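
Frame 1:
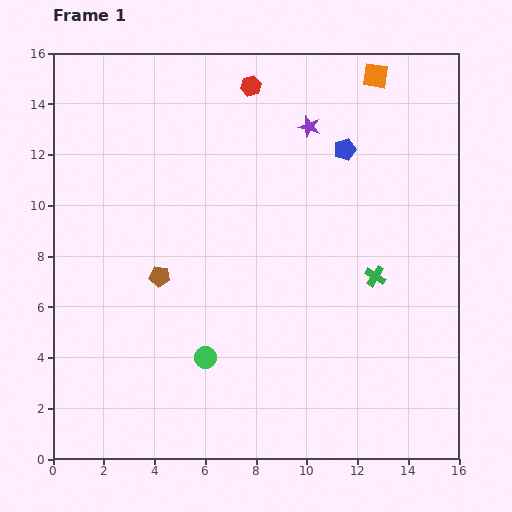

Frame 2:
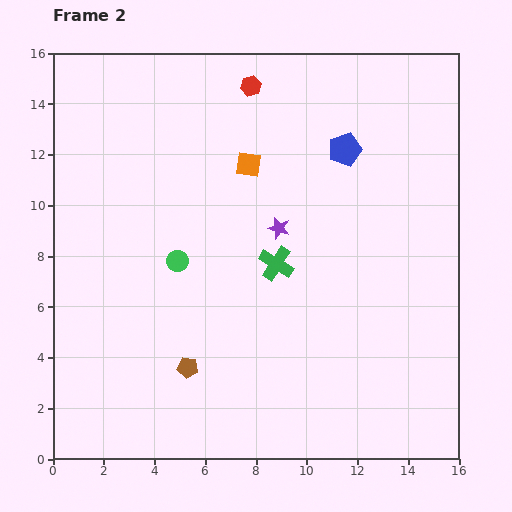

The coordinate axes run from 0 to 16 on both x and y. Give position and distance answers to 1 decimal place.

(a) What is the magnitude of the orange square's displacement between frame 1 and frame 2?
6.1

The orange square moved from (12.7, 15.1) to (7.7, 11.6), a distance of √(5.0² + 3.5²) ≈ 6.1.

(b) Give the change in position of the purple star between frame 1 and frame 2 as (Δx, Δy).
(-1.2, -4.0)

The purple star was at (10.1, 13.1) in frame 1 and (8.9, 9.1) in frame 2.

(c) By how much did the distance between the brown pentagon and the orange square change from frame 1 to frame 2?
-3.2

Distance in frame 1: 11.6. Distance in frame 2: 8.4.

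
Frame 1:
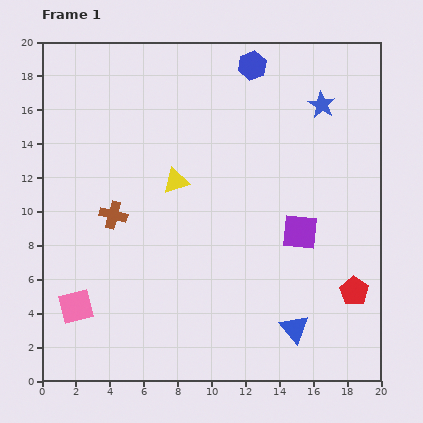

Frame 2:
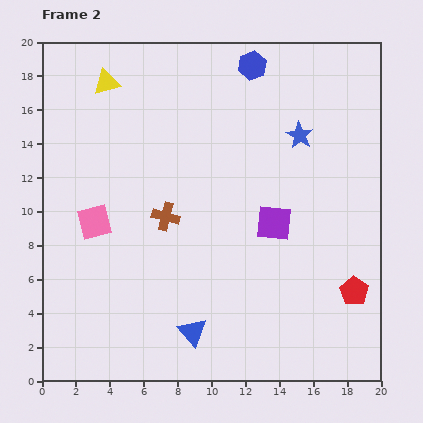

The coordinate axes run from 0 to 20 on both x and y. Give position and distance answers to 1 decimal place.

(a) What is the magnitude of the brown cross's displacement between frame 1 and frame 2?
3.1

The brown cross moved from (4.2, 9.8) to (7.3, 9.7), a distance of √(3.1² + 0.1²) ≈ 3.1.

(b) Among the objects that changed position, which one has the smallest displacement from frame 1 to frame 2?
the purple square

(moved 1.6)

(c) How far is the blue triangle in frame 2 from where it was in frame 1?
6.0

The blue triangle moved from (14.9, 3.1) to (8.9, 2.9), a distance of √(6.0² + 0.2²) ≈ 6.0.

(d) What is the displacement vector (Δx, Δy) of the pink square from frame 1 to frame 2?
(1.1, 5.0)

The pink square was at (2.0, 4.4) in frame 1 and (3.1, 9.4) in frame 2.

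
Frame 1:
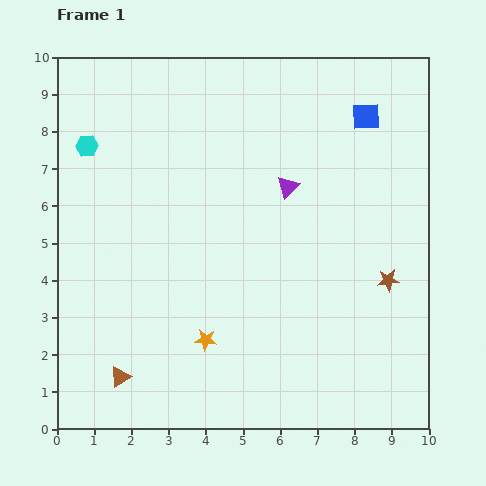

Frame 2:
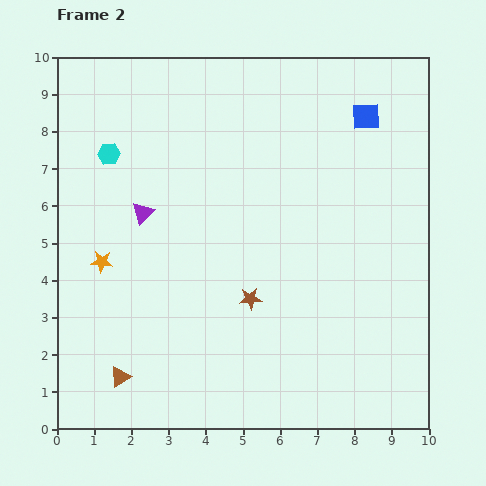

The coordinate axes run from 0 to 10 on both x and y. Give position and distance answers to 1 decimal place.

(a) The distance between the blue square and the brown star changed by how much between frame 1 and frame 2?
+1.4

Distance in frame 1: 4.4. Distance in frame 2: 5.8.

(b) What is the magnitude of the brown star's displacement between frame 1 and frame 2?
3.7

The brown star moved from (8.9, 4.0) to (5.2, 3.5), a distance of √(3.7² + 0.5²) ≈ 3.7.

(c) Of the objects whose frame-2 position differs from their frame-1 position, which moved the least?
the cyan hexagon

(moved 0.6)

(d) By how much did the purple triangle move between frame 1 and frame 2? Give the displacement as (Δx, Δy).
(-3.9, -0.7)

The purple triangle was at (6.2, 6.5) in frame 1 and (2.3, 5.8) in frame 2.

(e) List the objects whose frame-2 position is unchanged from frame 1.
the blue square, the brown triangle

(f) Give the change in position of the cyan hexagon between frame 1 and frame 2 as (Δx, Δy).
(0.6, -0.2)

The cyan hexagon was at (0.8, 7.6) in frame 1 and (1.4, 7.4) in frame 2.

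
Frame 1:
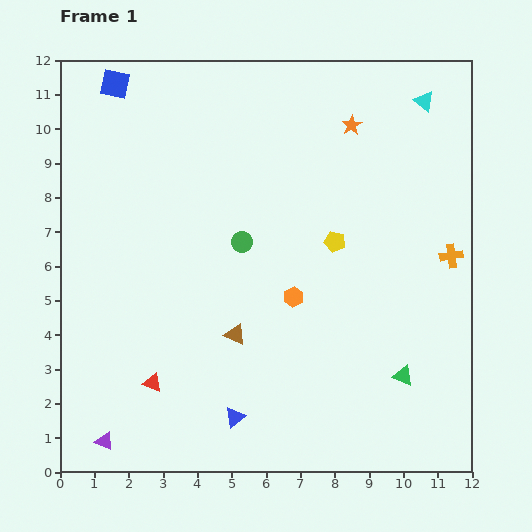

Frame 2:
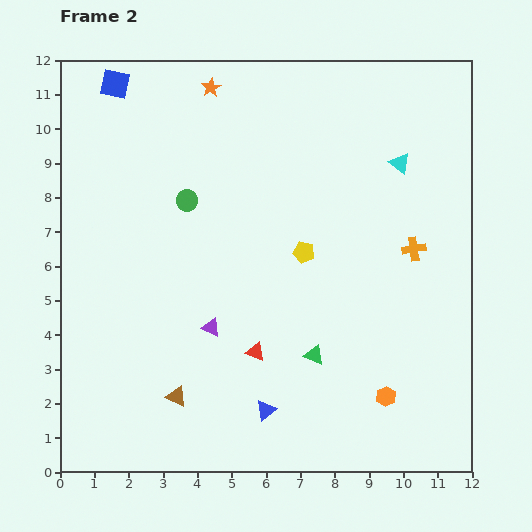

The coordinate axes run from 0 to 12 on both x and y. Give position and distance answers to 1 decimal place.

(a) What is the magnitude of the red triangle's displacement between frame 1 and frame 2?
3.1

The red triangle moved from (2.7, 2.6) to (5.7, 3.5), a distance of √(3.0² + 0.9²) ≈ 3.1.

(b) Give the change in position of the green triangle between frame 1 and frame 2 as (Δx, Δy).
(-2.6, 0.6)

The green triangle was at (10.0, 2.8) in frame 1 and (7.4, 3.4) in frame 2.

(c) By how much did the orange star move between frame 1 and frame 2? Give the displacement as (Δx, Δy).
(-4.1, 1.1)

The orange star was at (8.5, 10.1) in frame 1 and (4.4, 11.2) in frame 2.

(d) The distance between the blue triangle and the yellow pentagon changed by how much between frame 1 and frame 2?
-1.2

Distance in frame 1: 5.9. Distance in frame 2: 4.7.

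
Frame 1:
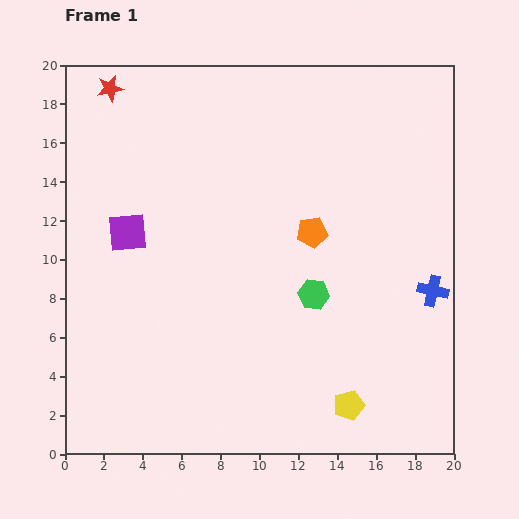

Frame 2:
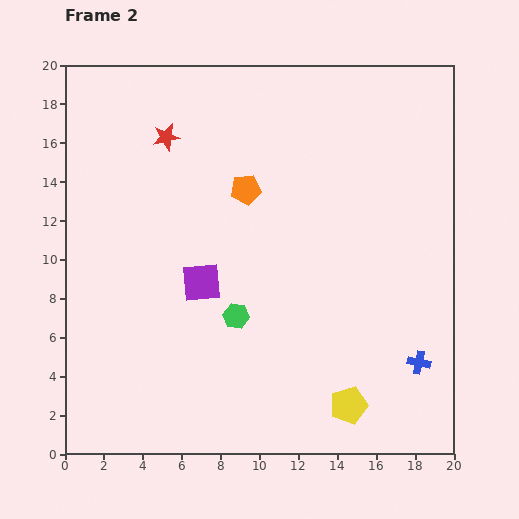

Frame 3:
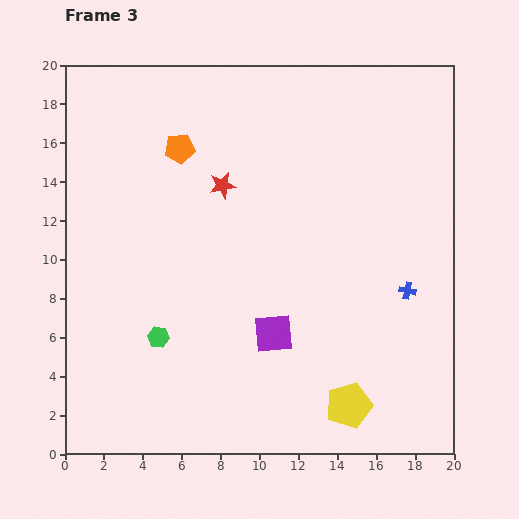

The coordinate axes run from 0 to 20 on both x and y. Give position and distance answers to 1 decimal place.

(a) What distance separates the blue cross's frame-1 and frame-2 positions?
3.8

The blue cross moved from (18.9, 8.4) to (18.2, 4.7), a distance of √(0.7² + 3.7²) ≈ 3.8.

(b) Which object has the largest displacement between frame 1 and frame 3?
the purple square

(moved 9.1; next 8.3)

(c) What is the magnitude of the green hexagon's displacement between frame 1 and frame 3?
8.3

The green hexagon moved from (12.8, 8.2) to (4.8, 6.0), a distance of √(8.0² + 2.2²) ≈ 8.3.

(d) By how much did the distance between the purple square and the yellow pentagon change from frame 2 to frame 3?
-4.5

Distance in frame 2: 9.9. Distance in frame 3: 5.4.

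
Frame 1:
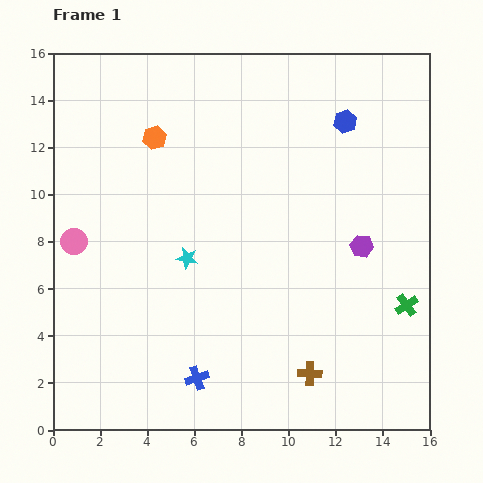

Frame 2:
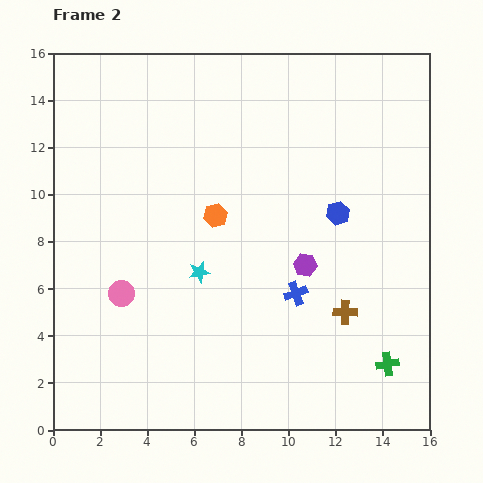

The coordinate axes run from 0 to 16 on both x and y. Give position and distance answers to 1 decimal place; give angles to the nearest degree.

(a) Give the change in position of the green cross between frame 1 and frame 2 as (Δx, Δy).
(-0.8, -2.5)

The green cross was at (15.0, 5.3) in frame 1 and (14.2, 2.8) in frame 2.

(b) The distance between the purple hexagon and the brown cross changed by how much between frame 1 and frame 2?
-3.2

Distance in frame 1: 5.8. Distance in frame 2: 2.6.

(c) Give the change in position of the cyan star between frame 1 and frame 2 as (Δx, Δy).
(0.5, -0.6)

The cyan star was at (5.7, 7.3) in frame 1 and (6.2, 6.7) in frame 2.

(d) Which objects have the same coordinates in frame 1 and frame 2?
none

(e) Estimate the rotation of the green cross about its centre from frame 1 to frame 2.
25° clockwise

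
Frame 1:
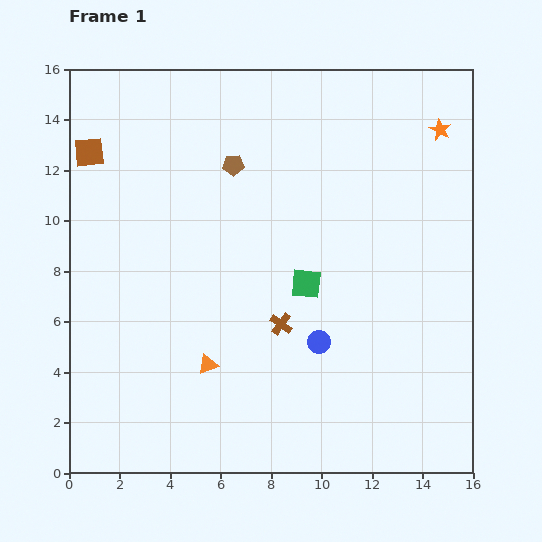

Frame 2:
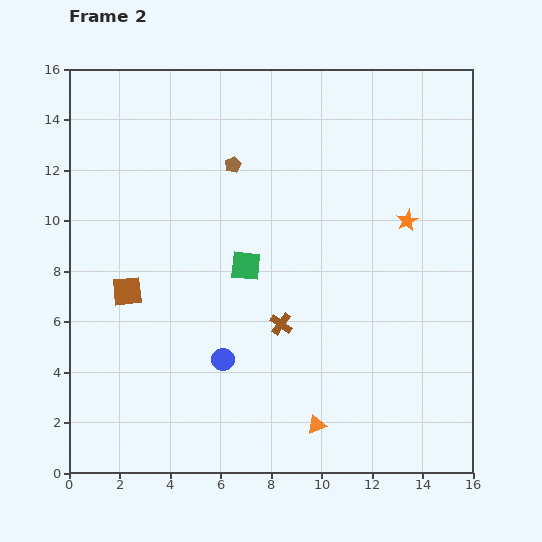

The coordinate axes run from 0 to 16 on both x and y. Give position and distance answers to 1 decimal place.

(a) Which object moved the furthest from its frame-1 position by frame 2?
the brown square

(moved 5.7; next 4.9)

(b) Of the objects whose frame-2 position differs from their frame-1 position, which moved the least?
the green square

(moved 2.5)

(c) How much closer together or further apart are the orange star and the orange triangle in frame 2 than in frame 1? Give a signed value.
-4.2

Distance in frame 1: 13.1. Distance in frame 2: 8.9.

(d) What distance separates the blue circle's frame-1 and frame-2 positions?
3.9

The blue circle moved from (9.9, 5.2) to (6.1, 4.5), a distance of √(3.8² + 0.7²) ≈ 3.9.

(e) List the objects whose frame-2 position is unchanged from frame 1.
the brown pentagon, the brown cross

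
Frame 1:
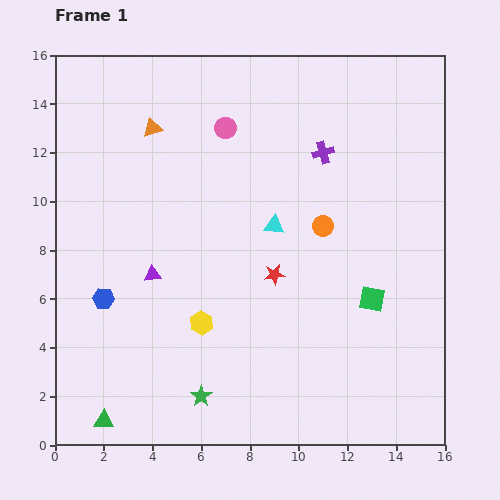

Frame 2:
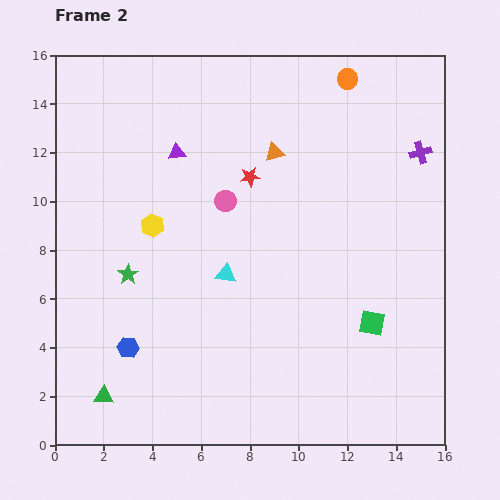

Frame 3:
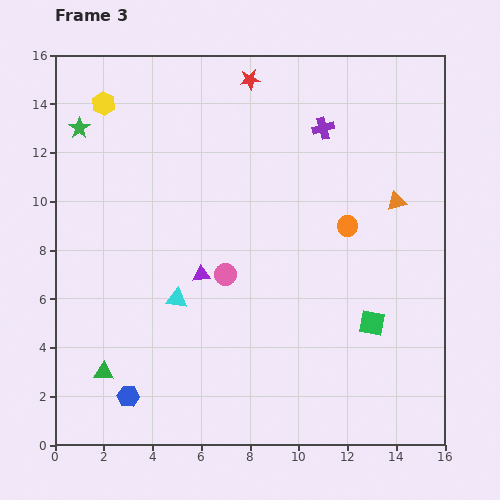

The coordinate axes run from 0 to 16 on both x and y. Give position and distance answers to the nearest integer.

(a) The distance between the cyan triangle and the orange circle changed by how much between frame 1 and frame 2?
+7

Distance in frame 1: 2. Distance in frame 2: 9.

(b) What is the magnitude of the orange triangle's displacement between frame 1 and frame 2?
5

The orange triangle moved from (4, 13) to (9, 12), a distance of √(5² + 1²) ≈ 5.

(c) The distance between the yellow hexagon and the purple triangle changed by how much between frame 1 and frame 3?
+5

Distance in frame 1: 3. Distance in frame 3: 8.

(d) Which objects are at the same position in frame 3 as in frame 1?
none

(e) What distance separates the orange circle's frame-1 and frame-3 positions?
1

The orange circle moved from (11, 9) to (12, 9), a distance of √(1² + 0²) ≈ 1.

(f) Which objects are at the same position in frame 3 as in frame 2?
the green square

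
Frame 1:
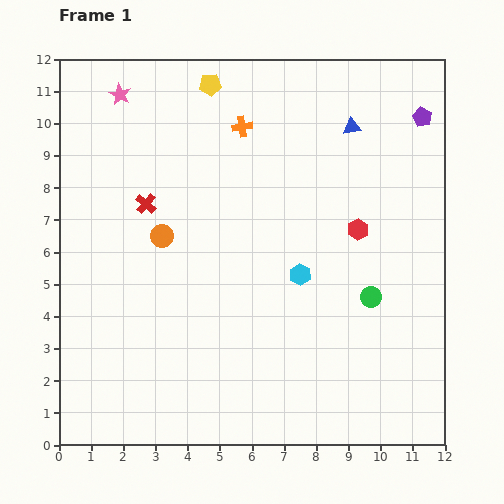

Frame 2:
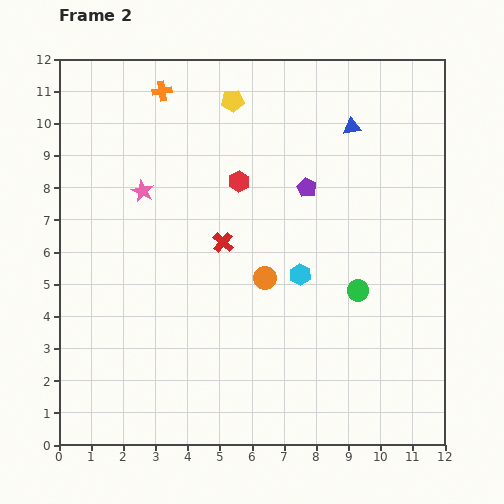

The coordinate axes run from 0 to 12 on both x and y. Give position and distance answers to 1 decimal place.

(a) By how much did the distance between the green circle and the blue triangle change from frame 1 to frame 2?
-0.2

Distance in frame 1: 5.3. Distance in frame 2: 5.1.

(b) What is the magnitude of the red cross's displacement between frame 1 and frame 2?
2.7

The red cross moved from (2.7, 7.5) to (5.1, 6.3), a distance of √(2.4² + 1.2²) ≈ 2.7.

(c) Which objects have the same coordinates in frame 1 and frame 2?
the cyan hexagon, the blue triangle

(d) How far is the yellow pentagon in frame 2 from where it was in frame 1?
0.9

The yellow pentagon moved from (4.7, 11.2) to (5.4, 10.7), a distance of √(0.7² + 0.5²) ≈ 0.9.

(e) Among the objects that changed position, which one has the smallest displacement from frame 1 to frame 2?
the green circle

(moved 0.4)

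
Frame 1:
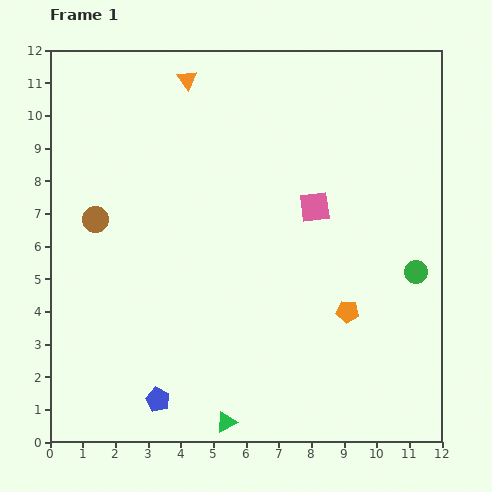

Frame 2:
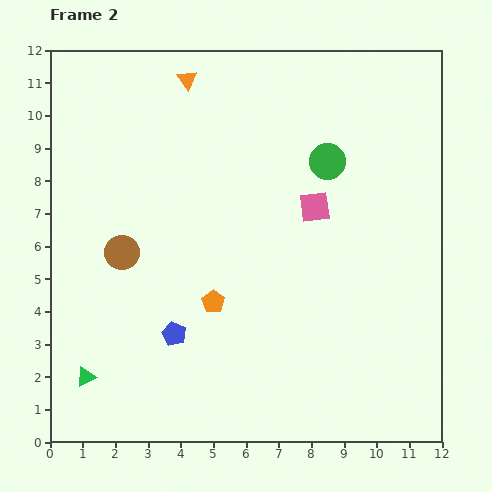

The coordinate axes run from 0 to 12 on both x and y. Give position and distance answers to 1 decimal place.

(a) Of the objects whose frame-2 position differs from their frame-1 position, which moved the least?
the brown circle

(moved 1.3)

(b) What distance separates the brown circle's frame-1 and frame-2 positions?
1.3

The brown circle moved from (1.4, 6.8) to (2.2, 5.8), a distance of √(0.8² + 1.0²) ≈ 1.3.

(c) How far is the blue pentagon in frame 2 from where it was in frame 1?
2.1

The blue pentagon moved from (3.3, 1.3) to (3.8, 3.3), a distance of √(0.5² + 2.0²) ≈ 2.1.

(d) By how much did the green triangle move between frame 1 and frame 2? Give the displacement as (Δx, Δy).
(-4.3, 1.4)

The green triangle was at (5.4, 0.6) in frame 1 and (1.1, 2.0) in frame 2.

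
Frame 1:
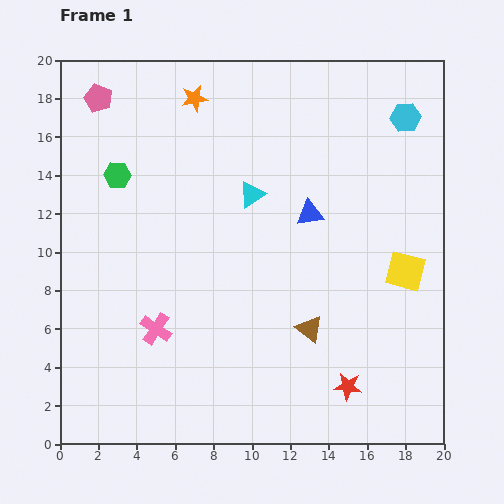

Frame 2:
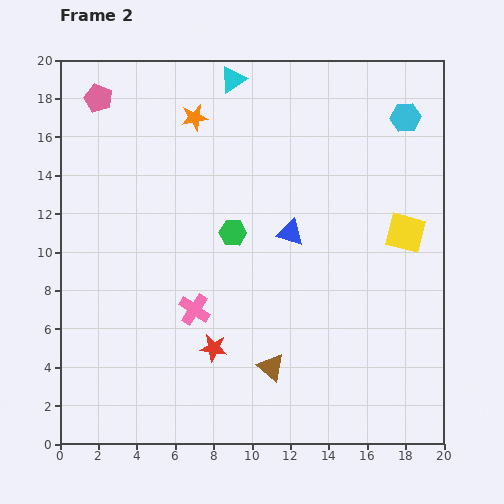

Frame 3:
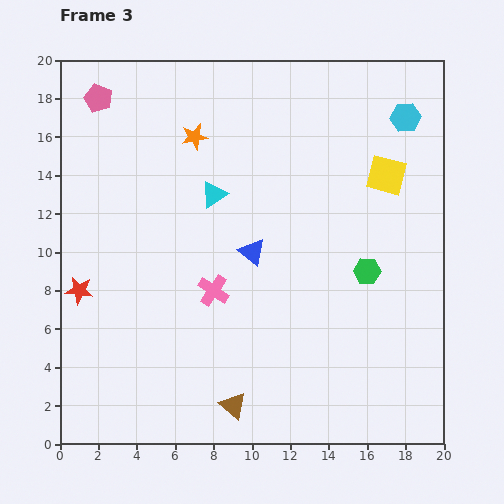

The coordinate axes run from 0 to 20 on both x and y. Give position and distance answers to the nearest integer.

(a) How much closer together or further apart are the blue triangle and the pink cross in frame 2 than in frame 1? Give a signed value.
-4

Distance in frame 1: 10. Distance in frame 2: 6.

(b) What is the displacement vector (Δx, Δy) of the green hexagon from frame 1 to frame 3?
(13, -5)

The green hexagon was at (3, 14) in frame 1 and (16, 9) in frame 3.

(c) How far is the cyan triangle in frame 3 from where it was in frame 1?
2

The cyan triangle moved from (10, 13) to (8, 13), a distance of √(2² + 0²) ≈ 2.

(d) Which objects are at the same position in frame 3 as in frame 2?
the pink pentagon, the cyan hexagon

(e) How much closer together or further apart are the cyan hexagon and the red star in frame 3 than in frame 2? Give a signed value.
+3

Distance in frame 2: 16. Distance in frame 3: 19.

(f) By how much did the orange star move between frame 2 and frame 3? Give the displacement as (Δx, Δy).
(0, -1)

The orange star was at (7, 17) in frame 2 and (7, 16) in frame 3.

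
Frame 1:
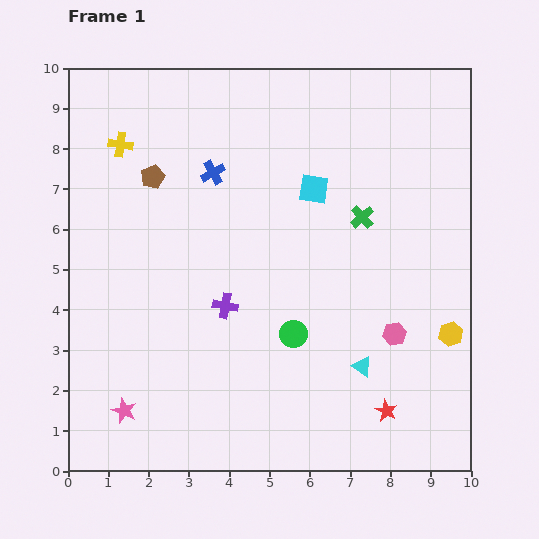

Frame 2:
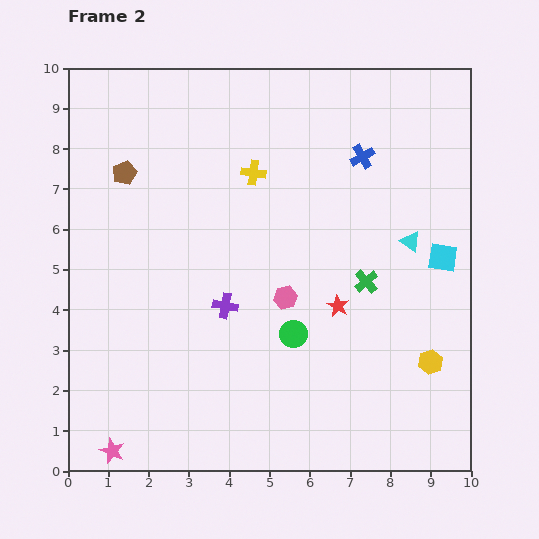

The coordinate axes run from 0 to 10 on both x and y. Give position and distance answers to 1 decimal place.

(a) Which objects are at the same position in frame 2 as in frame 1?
the green circle, the purple cross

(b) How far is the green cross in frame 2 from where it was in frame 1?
1.6

The green cross moved from (7.3, 6.3) to (7.4, 4.7), a distance of √(0.1² + 1.6²) ≈ 1.6.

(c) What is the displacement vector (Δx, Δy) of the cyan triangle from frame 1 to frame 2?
(1.2, 3.1)

The cyan triangle was at (7.3, 2.6) in frame 1 and (8.5, 5.7) in frame 2.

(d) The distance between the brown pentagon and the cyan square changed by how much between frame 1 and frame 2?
+4.2

Distance in frame 1: 4.0. Distance in frame 2: 8.2.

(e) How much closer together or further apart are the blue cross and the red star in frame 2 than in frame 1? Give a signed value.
-3.6

Distance in frame 1: 7.3. Distance in frame 2: 3.7.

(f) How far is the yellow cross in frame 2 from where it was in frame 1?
3.4

The yellow cross moved from (1.3, 8.1) to (4.6, 7.4), a distance of √(3.3² + 0.7²) ≈ 3.4.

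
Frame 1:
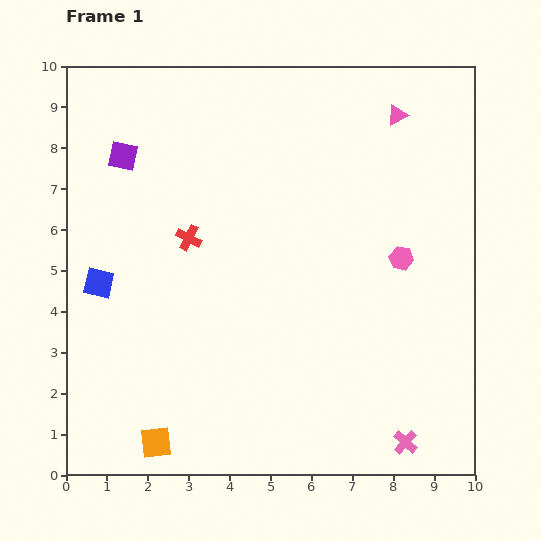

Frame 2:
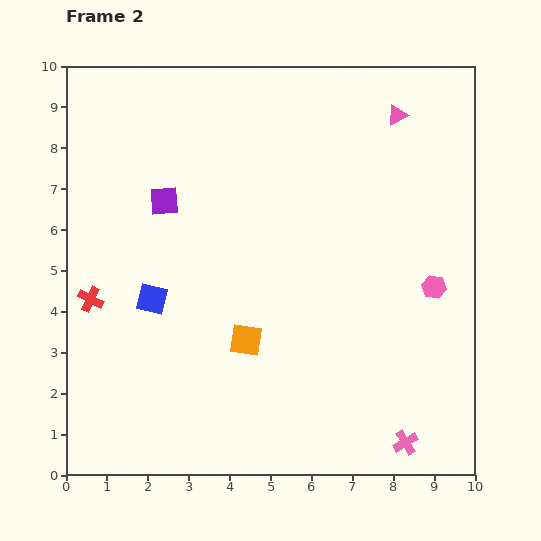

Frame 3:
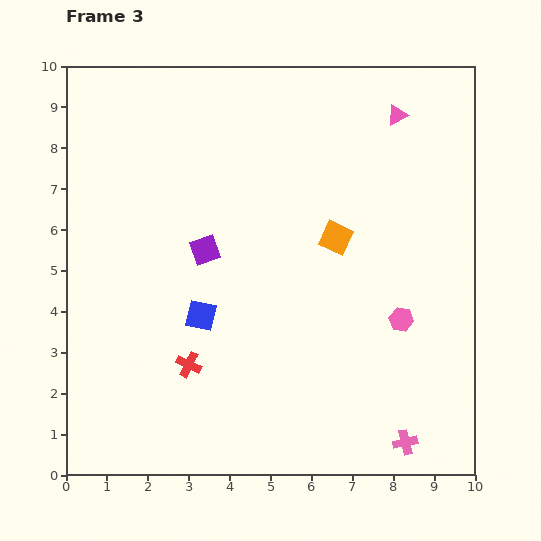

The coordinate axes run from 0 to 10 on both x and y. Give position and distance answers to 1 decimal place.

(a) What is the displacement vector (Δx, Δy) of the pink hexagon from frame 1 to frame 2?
(0.8, -0.7)

The pink hexagon was at (8.2, 5.3) in frame 1 and (9.0, 4.6) in frame 2.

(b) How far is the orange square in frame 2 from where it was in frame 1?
3.3

The orange square moved from (2.2, 0.8) to (4.4, 3.3), a distance of √(2.2² + 2.5²) ≈ 3.3.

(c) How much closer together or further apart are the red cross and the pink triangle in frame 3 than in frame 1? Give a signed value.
+2.1

Distance in frame 1: 5.9. Distance in frame 3: 8.0.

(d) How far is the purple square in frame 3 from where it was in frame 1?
3.0

The purple square moved from (1.4, 7.8) to (3.4, 5.5), a distance of √(2.0² + 2.3²) ≈ 3.0.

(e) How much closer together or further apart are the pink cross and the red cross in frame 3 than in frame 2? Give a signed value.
-2.9

Distance in frame 2: 8.5. Distance in frame 3: 5.6.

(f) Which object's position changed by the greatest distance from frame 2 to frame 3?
the orange square

(moved 3.3; next 2.9)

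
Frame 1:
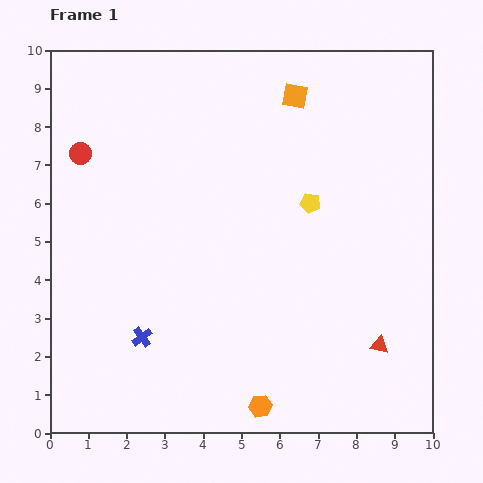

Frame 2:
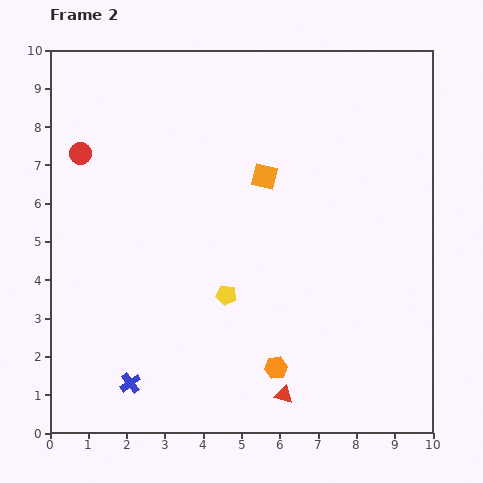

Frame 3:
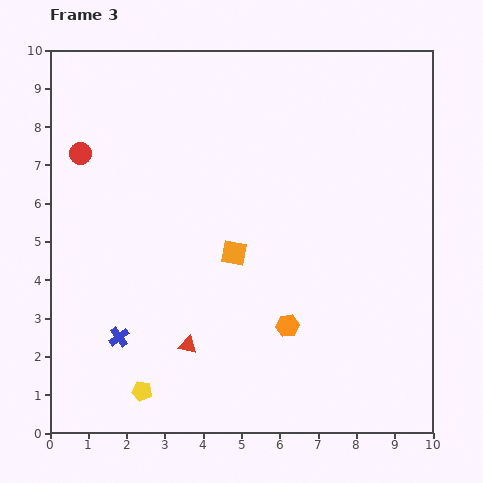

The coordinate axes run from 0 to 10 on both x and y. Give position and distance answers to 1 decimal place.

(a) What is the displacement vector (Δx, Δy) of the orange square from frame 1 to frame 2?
(-0.8, -2.1)

The orange square was at (6.4, 8.8) in frame 1 and (5.6, 6.7) in frame 2.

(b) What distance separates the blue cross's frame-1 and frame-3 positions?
0.6

The blue cross moved from (2.4, 2.5) to (1.8, 2.5), a distance of √(0.6² + 0.0²) ≈ 0.6.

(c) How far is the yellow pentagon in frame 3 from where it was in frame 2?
3.3

The yellow pentagon moved from (4.6, 3.6) to (2.4, 1.1), a distance of √(2.2² + 2.5²) ≈ 3.3.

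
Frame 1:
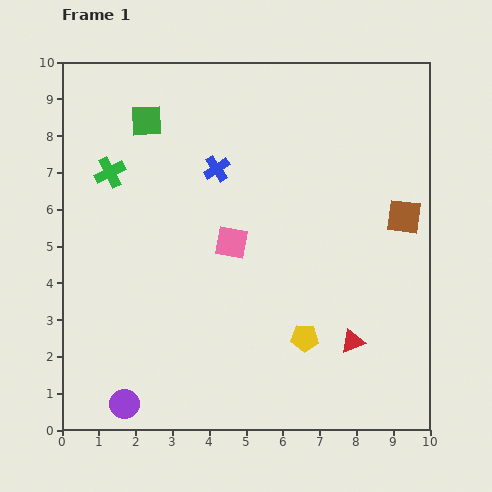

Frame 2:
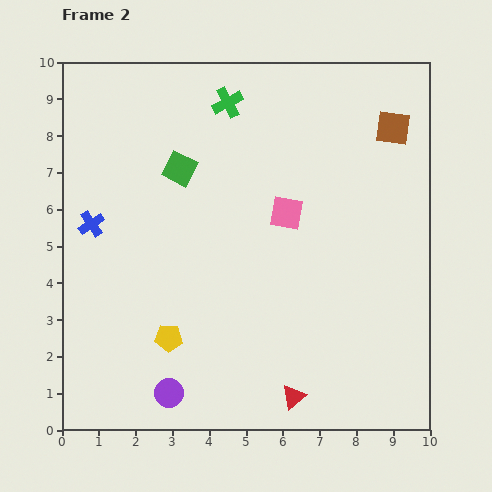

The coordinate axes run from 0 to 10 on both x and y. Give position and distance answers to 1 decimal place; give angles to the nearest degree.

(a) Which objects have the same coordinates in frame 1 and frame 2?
none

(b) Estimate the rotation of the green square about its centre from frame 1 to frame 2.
29° clockwise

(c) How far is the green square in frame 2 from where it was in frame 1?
1.6

The green square moved from (2.3, 8.4) to (3.2, 7.1), a distance of √(0.9² + 1.3²) ≈ 1.6.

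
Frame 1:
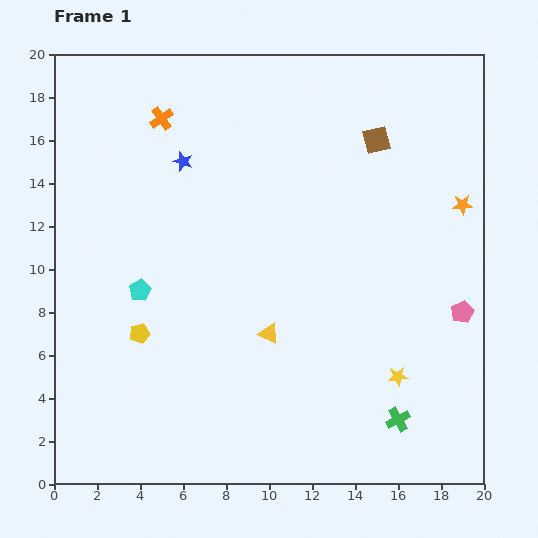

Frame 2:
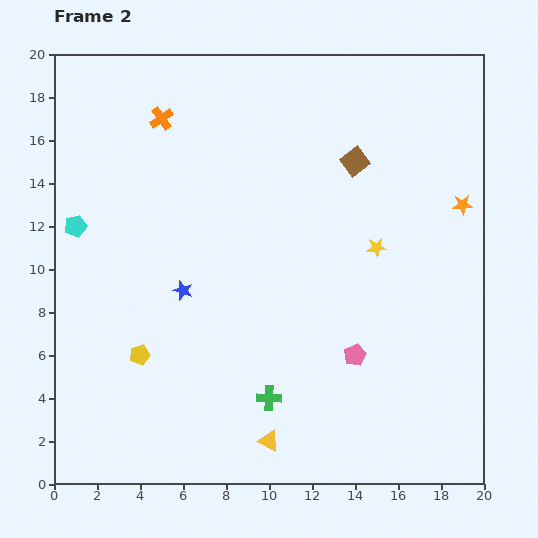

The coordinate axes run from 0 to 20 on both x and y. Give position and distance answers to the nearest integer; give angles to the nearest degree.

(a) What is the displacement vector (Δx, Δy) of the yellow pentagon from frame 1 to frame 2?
(0, -1)

The yellow pentagon was at (4, 7) in frame 1 and (4, 6) in frame 2.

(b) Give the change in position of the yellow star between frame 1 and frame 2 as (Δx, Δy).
(-1, 6)

The yellow star was at (16, 5) in frame 1 and (15, 11) in frame 2.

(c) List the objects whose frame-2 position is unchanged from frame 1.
the orange star, the orange cross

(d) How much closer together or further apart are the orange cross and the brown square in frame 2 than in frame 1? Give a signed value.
-1

Distance in frame 1: 10. Distance in frame 2: 9.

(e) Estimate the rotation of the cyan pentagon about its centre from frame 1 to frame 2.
17° clockwise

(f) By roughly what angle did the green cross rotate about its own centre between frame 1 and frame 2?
31° clockwise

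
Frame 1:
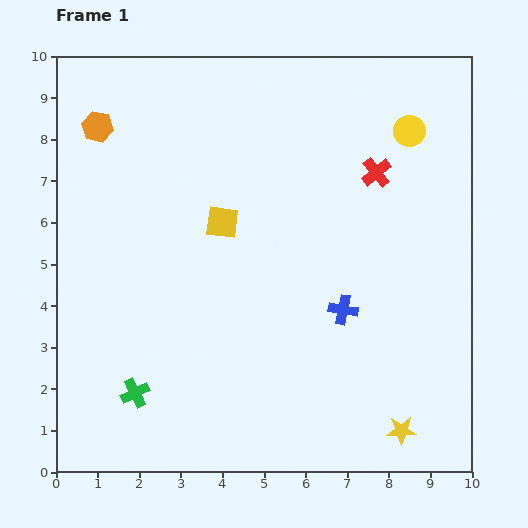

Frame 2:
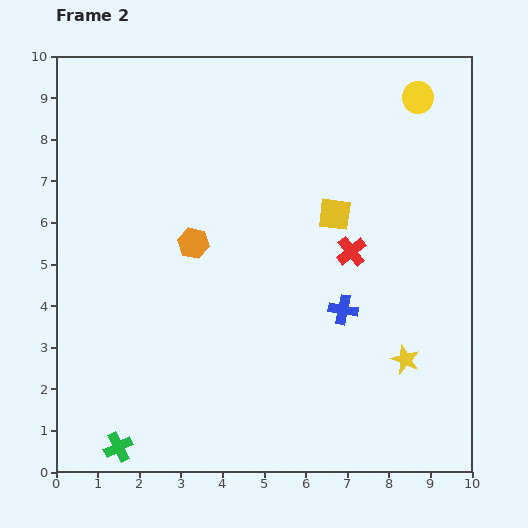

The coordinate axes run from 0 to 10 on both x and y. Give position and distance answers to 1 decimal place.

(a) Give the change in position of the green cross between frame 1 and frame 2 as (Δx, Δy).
(-0.4, -1.3)

The green cross was at (1.9, 1.9) in frame 1 and (1.5, 0.6) in frame 2.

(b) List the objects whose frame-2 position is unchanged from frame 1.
the blue cross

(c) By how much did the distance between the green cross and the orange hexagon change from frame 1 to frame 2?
-1.3

Distance in frame 1: 6.5. Distance in frame 2: 5.2.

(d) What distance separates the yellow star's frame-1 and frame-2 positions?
1.7

The yellow star moved from (8.3, 1.0) to (8.4, 2.7), a distance of √(0.1² + 1.7²) ≈ 1.7.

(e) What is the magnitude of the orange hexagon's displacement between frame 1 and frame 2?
3.6

The orange hexagon moved from (1.0, 8.3) to (3.3, 5.5), a distance of √(2.3² + 2.8²) ≈ 3.6.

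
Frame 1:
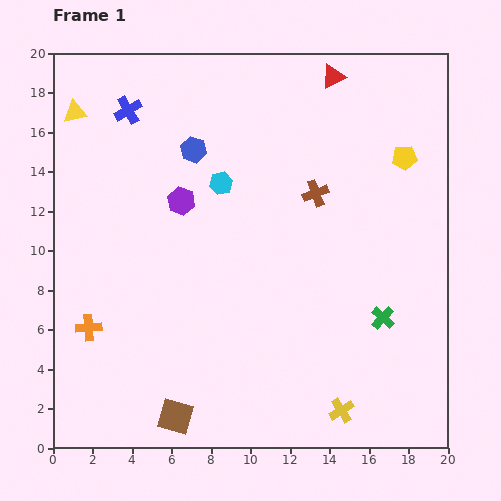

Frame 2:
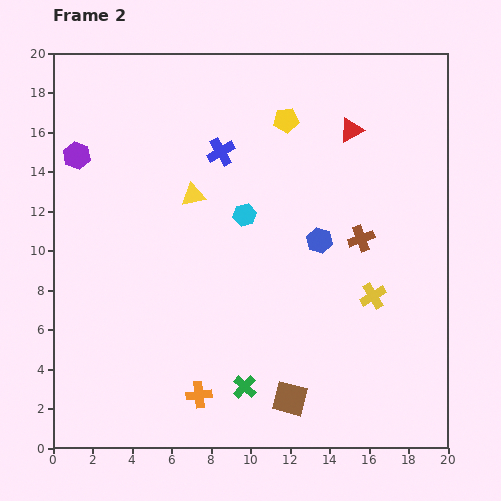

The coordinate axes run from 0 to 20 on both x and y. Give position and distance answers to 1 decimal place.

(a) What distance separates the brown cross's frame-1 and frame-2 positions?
3.3

The brown cross moved from (13.3, 12.9) to (15.6, 10.6), a distance of √(2.3² + 2.3²) ≈ 3.3.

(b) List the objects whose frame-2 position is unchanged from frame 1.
none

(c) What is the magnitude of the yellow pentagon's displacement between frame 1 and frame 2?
6.3

The yellow pentagon moved from (17.8, 14.7) to (11.8, 16.6), a distance of √(6.0² + 1.9²) ≈ 6.3.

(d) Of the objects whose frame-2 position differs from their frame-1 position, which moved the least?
the cyan hexagon

(moved 2.0)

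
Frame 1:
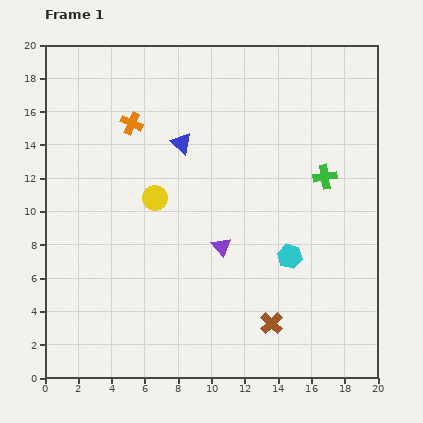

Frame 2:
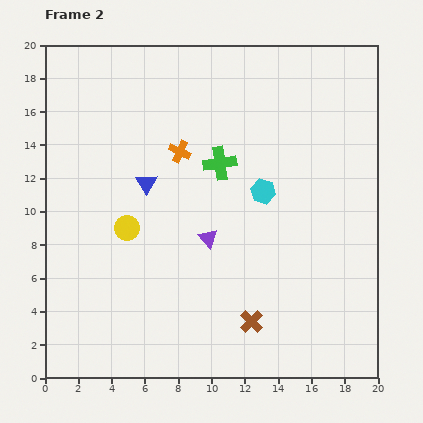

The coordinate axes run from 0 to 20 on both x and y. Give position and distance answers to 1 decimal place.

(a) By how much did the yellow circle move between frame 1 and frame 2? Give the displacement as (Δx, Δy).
(-1.7, -1.8)

The yellow circle was at (6.6, 10.8) in frame 1 and (4.9, 9.0) in frame 2.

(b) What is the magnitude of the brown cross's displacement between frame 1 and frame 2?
1.2

The brown cross moved from (13.6, 3.3) to (12.4, 3.4), a distance of √(1.2² + 0.1²) ≈ 1.2.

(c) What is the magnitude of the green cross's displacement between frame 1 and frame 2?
6.4

The green cross moved from (16.8, 12.1) to (10.5, 12.9), a distance of √(6.3² + 0.8²) ≈ 6.4.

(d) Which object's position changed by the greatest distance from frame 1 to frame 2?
the green cross

(moved 6.4; next 4.2)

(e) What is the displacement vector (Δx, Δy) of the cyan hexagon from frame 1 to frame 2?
(-1.6, 3.9)

The cyan hexagon was at (14.7, 7.3) in frame 1 and (13.1, 11.2) in frame 2.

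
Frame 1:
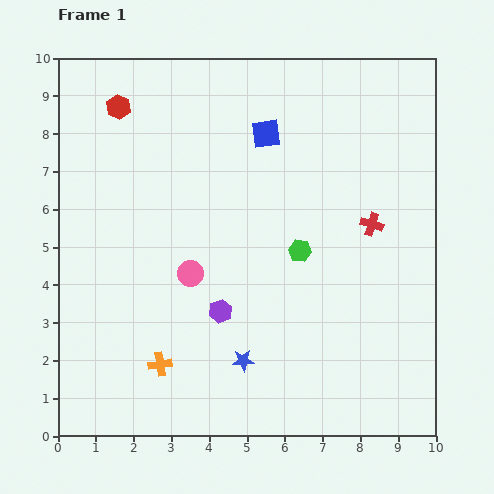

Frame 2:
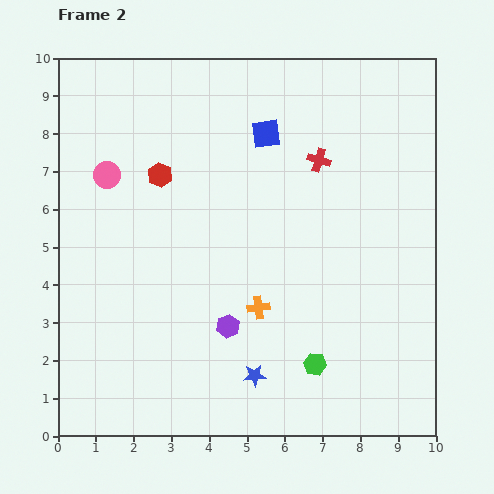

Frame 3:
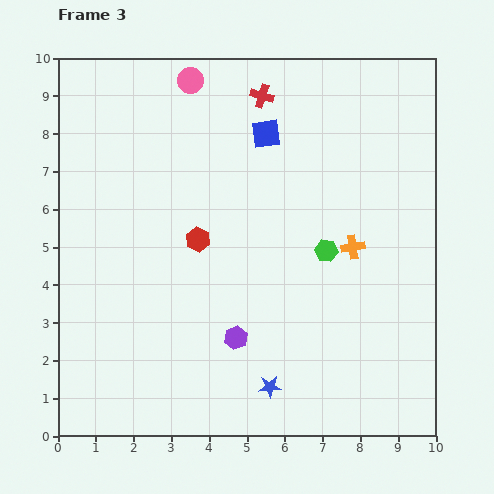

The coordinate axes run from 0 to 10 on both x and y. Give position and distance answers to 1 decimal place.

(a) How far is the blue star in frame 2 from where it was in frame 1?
0.5

The blue star moved from (4.9, 2.0) to (5.2, 1.6), a distance of √(0.3² + 0.4²) ≈ 0.5.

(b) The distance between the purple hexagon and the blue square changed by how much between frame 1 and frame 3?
+0.6

Distance in frame 1: 4.9. Distance in frame 3: 5.5.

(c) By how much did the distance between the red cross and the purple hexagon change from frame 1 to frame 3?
+1.8

Distance in frame 1: 4.6. Distance in frame 3: 6.4.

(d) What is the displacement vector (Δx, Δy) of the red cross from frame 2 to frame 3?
(-1.5, 1.7)

The red cross was at (6.9, 7.3) in frame 2 and (5.4, 9.0) in frame 3.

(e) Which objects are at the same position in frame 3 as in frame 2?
the blue square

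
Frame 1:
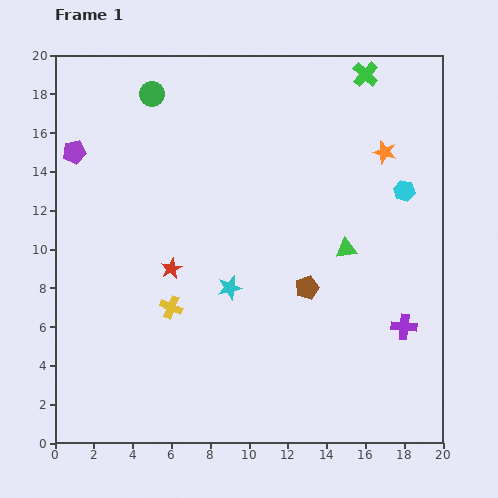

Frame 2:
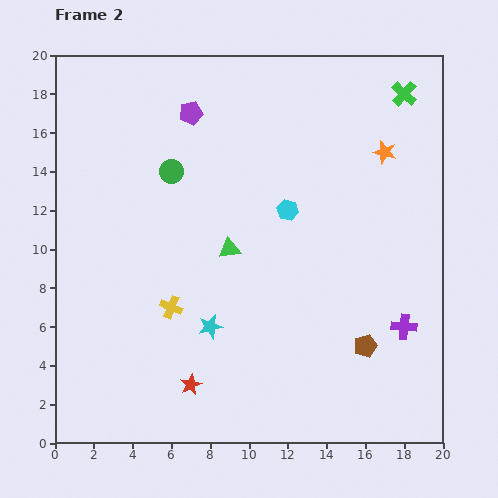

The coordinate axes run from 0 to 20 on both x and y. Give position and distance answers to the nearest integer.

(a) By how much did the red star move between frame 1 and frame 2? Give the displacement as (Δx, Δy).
(1, -6)

The red star was at (6, 9) in frame 1 and (7, 3) in frame 2.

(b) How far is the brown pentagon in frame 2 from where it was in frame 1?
4

The brown pentagon moved from (13, 8) to (16, 5), a distance of √(3² + 3²) ≈ 4.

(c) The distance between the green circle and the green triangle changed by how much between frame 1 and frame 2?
-8

Distance in frame 1: 13. Distance in frame 2: 5.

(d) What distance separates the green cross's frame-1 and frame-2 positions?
2

The green cross moved from (16, 19) to (18, 18), a distance of √(2² + 1²) ≈ 2.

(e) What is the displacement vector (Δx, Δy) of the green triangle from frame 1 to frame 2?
(-6, 0)

The green triangle was at (15, 10) in frame 1 and (9, 10) in frame 2.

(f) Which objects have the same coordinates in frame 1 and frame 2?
the yellow cross, the orange star, the purple cross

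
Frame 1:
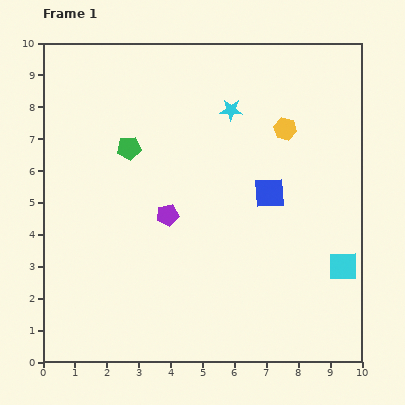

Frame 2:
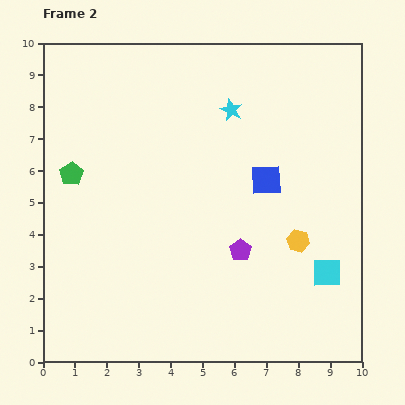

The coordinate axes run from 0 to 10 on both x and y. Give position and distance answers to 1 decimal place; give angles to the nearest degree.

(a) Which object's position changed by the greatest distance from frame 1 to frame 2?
the yellow hexagon

(moved 3.5; next 2.5)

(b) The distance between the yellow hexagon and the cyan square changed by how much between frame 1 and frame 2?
-3.4

Distance in frame 1: 4.7. Distance in frame 2: 1.3.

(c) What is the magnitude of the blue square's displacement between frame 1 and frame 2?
0.4

The blue square moved from (7.1, 5.3) to (7.0, 5.7), a distance of √(0.1² + 0.4²) ≈ 0.4.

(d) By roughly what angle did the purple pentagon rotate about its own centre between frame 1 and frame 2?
25° counter-clockwise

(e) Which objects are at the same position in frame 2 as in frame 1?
the cyan star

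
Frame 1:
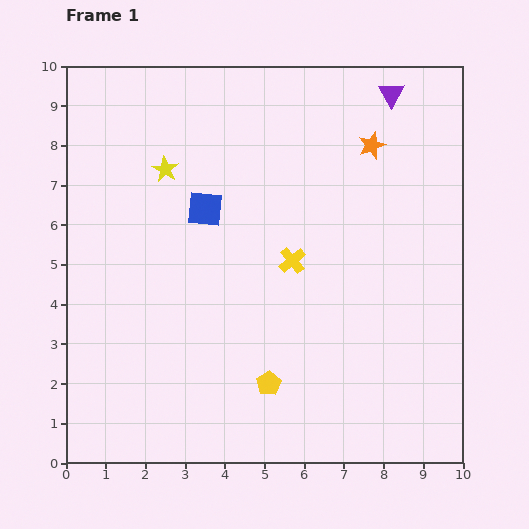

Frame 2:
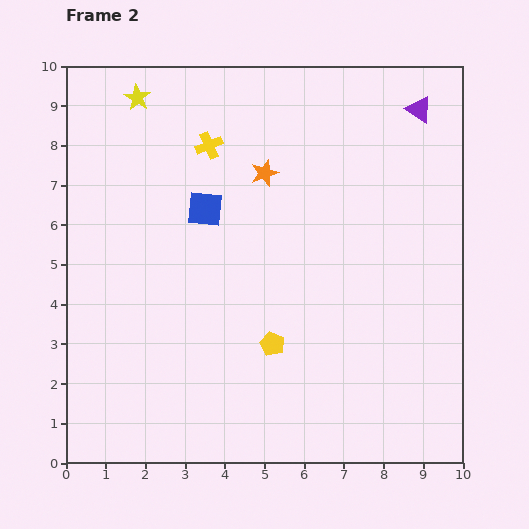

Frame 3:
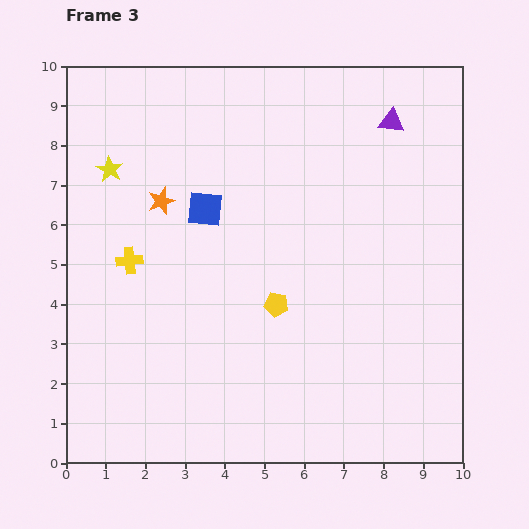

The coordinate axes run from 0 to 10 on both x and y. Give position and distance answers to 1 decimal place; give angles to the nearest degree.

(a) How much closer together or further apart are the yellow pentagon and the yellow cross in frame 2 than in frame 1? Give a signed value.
+2.0

Distance in frame 1: 3.2. Distance in frame 2: 5.2.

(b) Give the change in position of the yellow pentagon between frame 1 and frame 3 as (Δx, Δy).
(0.2, 2.0)

The yellow pentagon was at (5.1, 2.0) in frame 1 and (5.3, 4.0) in frame 3.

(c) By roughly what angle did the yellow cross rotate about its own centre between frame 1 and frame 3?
34° clockwise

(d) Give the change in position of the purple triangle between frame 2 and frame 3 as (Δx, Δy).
(-0.7, -0.3)

The purple triangle was at (8.9, 8.9) in frame 2 and (8.2, 8.6) in frame 3.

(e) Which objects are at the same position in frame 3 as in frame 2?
the blue square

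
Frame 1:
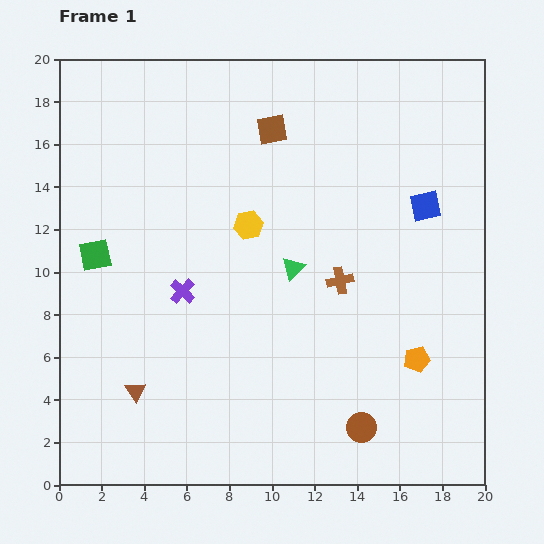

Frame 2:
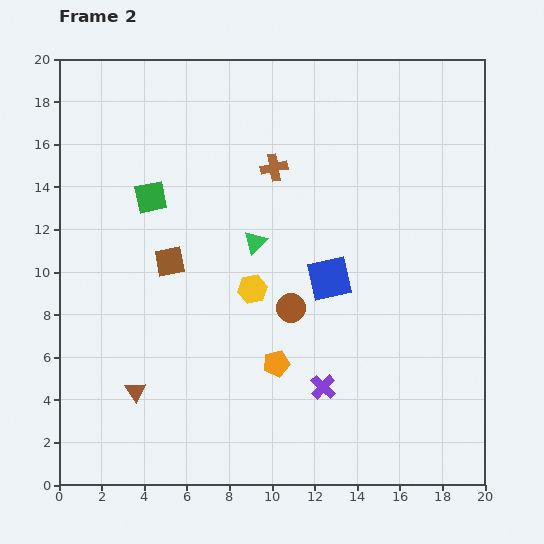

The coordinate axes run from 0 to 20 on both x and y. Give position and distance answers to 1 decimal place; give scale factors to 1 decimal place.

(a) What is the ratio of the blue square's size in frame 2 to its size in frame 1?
1.5×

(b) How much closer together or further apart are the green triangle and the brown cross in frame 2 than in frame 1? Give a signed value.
+1.3

Distance in frame 1: 2.3. Distance in frame 2: 3.6.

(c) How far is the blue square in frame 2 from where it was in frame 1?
5.6

The blue square moved from (17.2, 13.1) to (12.7, 9.7), a distance of √(4.5² + 3.4²) ≈ 5.6.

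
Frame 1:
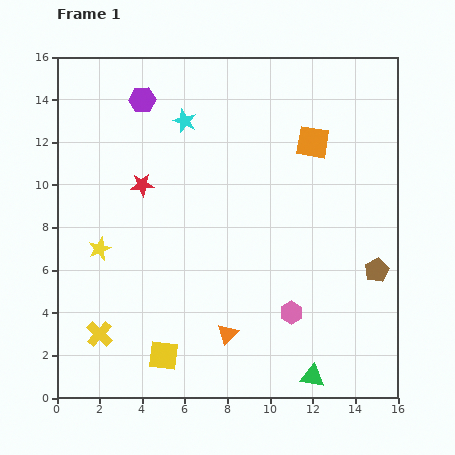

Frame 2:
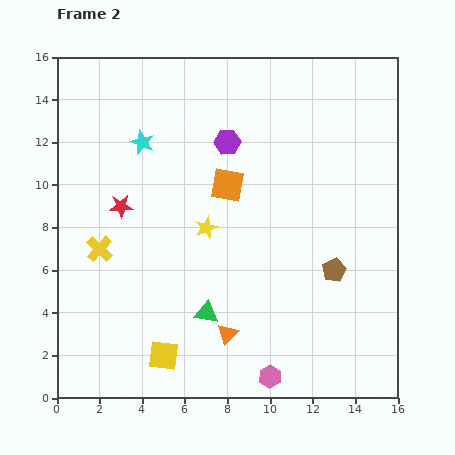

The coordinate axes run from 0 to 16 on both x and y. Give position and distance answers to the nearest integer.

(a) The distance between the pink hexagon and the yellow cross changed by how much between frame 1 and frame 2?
+1

Distance in frame 1: 9. Distance in frame 2: 10.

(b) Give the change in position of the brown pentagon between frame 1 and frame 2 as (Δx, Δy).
(-2, 0)

The brown pentagon was at (15, 6) in frame 1 and (13, 6) in frame 2.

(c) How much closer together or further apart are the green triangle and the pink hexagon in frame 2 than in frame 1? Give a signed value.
+1

Distance in frame 1: 3. Distance in frame 2: 4.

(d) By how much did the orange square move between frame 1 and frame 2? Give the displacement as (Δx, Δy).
(-4, -2)

The orange square was at (12, 12) in frame 1 and (8, 10) in frame 2.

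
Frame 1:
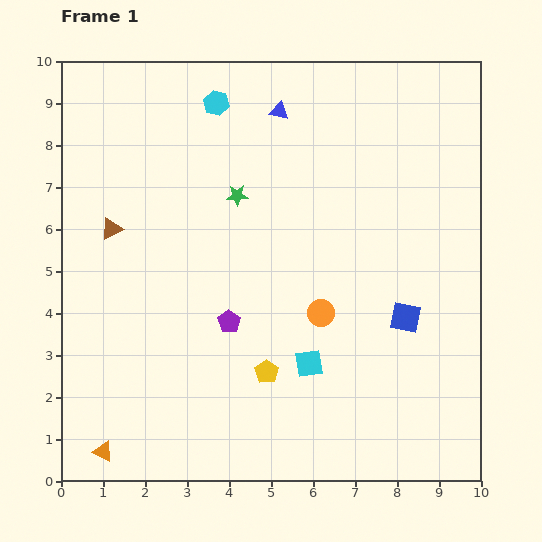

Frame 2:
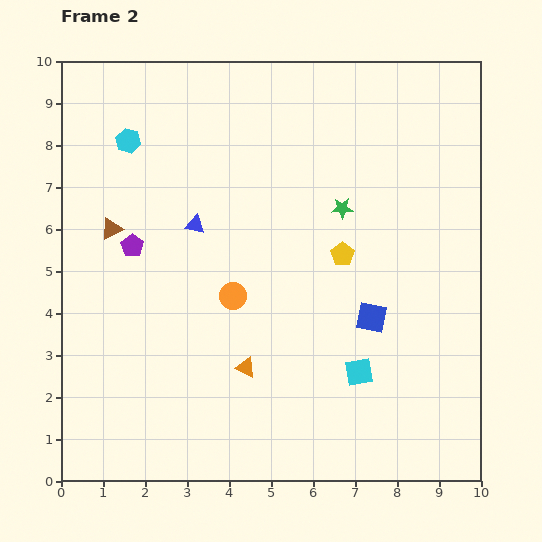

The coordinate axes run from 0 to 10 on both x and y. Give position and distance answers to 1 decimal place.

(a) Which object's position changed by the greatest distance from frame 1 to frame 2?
the orange triangle

(moved 3.9; next 3.4)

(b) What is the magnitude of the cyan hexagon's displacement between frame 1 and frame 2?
2.3

The cyan hexagon moved from (3.7, 9.0) to (1.6, 8.1), a distance of √(2.1² + 0.9²) ≈ 2.3.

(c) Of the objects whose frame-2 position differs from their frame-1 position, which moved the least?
the blue square

(moved 0.8)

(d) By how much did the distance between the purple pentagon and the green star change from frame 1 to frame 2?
+2.1

Distance in frame 1: 3.0. Distance in frame 2: 5.1.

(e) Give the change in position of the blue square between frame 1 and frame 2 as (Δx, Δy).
(-0.8, 0.0)

The blue square was at (8.2, 3.9) in frame 1 and (7.4, 3.9) in frame 2.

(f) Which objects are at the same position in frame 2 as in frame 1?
the brown triangle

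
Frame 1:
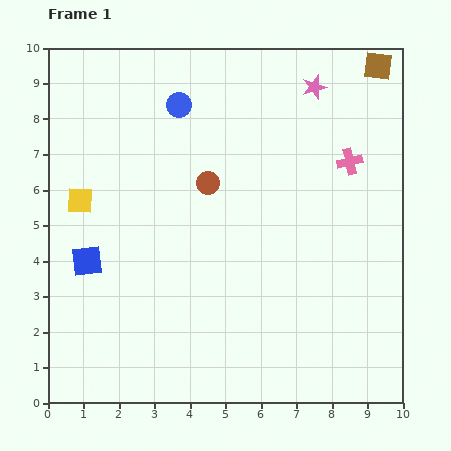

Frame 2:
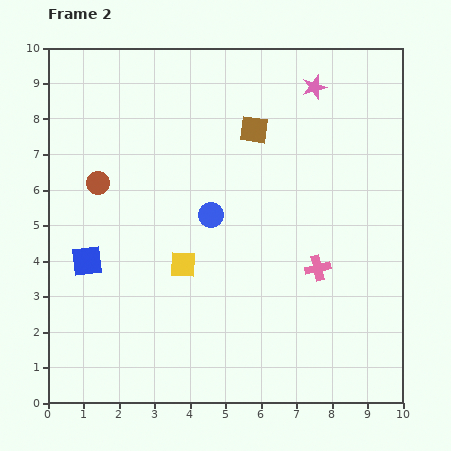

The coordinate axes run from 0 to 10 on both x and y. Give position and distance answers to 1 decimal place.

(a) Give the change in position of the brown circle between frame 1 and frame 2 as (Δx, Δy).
(-3.1, 0.0)

The brown circle was at (4.5, 6.2) in frame 1 and (1.4, 6.2) in frame 2.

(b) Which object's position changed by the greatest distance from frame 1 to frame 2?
the brown square

(moved 3.9; next 3.4)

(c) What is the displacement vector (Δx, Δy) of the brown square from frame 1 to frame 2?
(-3.5, -1.8)

The brown square was at (9.3, 9.5) in frame 1 and (5.8, 7.7) in frame 2.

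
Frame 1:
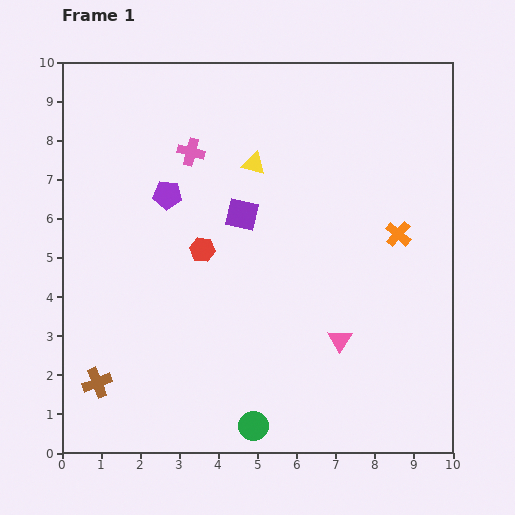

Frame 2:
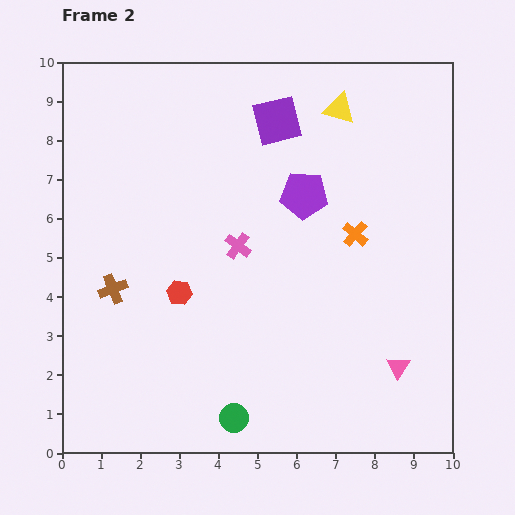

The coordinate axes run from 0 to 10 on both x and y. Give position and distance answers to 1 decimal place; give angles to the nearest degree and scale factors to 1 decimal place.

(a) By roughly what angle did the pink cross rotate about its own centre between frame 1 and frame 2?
22° clockwise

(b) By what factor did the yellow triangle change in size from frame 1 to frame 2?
1.4×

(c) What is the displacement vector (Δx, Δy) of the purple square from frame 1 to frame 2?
(0.9, 2.4)

The purple square was at (4.6, 6.1) in frame 1 and (5.5, 8.5) in frame 2.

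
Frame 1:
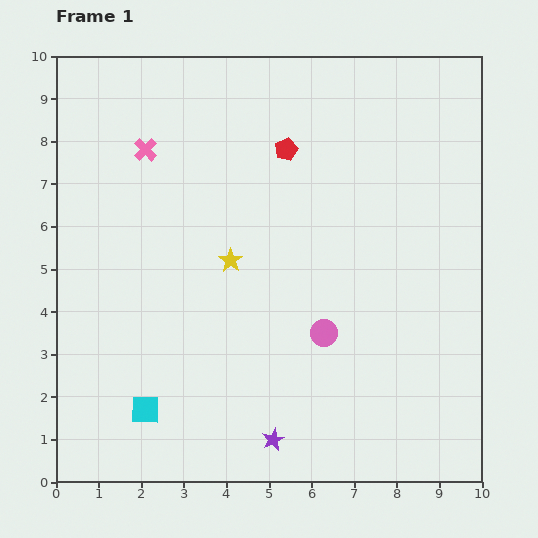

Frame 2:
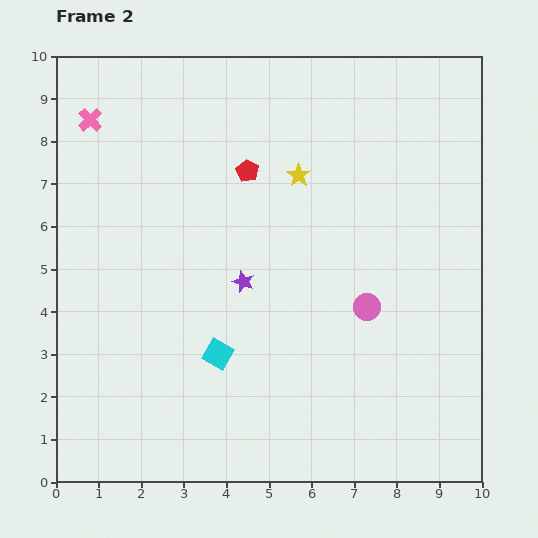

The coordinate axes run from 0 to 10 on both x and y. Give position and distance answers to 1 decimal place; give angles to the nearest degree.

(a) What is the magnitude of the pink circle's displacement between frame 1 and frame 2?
1.2

The pink circle moved from (6.3, 3.5) to (7.3, 4.1), a distance of √(1.0² + 0.6²) ≈ 1.2.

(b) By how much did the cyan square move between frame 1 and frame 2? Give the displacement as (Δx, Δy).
(1.7, 1.3)

The cyan square was at (2.1, 1.7) in frame 1 and (3.8, 3.0) in frame 2.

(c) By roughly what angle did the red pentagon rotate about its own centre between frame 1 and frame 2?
19° counter-clockwise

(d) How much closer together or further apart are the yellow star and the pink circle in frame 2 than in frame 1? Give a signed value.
+0.7

Distance in frame 1: 2.8. Distance in frame 2: 3.5.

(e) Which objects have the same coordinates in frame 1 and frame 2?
none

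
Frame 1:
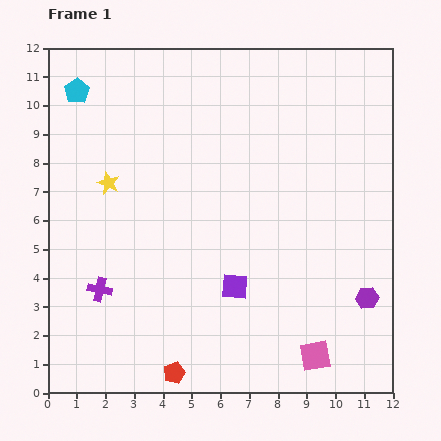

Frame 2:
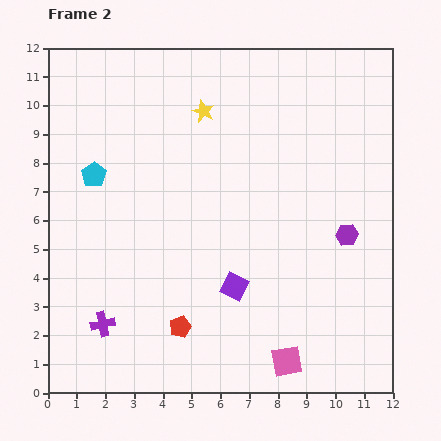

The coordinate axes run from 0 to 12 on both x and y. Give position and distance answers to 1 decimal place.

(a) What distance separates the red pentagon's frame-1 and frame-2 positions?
1.6

The red pentagon moved from (4.4, 0.7) to (4.6, 2.3), a distance of √(0.2² + 1.6²) ≈ 1.6.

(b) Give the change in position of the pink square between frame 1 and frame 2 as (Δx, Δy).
(-1.0, -0.2)

The pink square was at (9.3, 1.3) in frame 1 and (8.3, 1.1) in frame 2.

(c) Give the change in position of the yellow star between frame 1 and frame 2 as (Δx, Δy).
(3.3, 2.5)

The yellow star was at (2.1, 7.3) in frame 1 and (5.4, 9.8) in frame 2.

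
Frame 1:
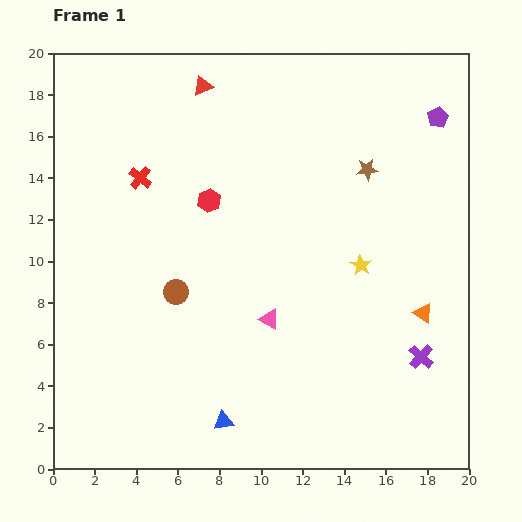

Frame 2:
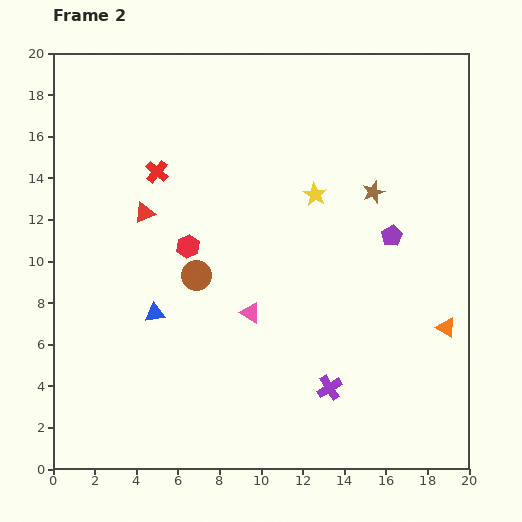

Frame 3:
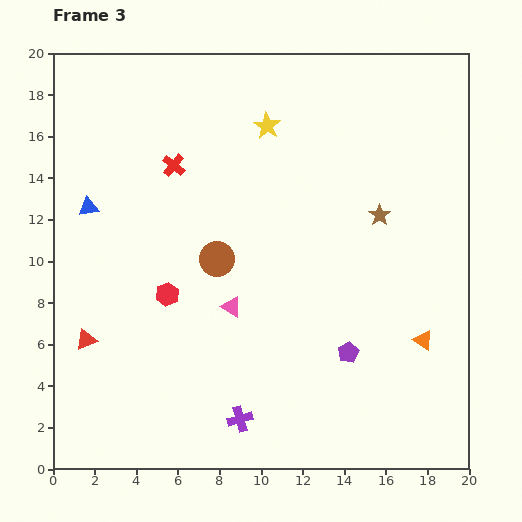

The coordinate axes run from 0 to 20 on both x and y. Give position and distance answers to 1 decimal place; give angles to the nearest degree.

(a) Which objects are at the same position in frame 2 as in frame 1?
none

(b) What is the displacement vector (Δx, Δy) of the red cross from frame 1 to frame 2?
(0.8, 0.3)

The red cross was at (4.2, 14.0) in frame 1 and (5.0, 14.3) in frame 2.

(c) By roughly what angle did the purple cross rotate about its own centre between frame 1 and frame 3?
32° clockwise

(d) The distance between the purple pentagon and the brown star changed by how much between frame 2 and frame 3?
+4.5

Distance in frame 2: 2.3. Distance in frame 3: 6.8.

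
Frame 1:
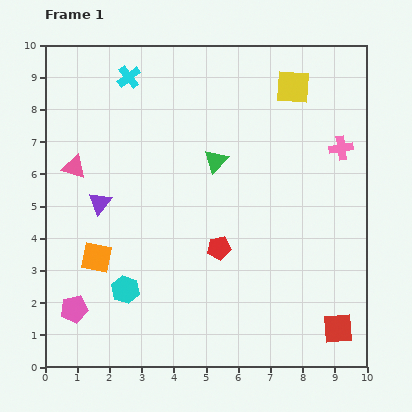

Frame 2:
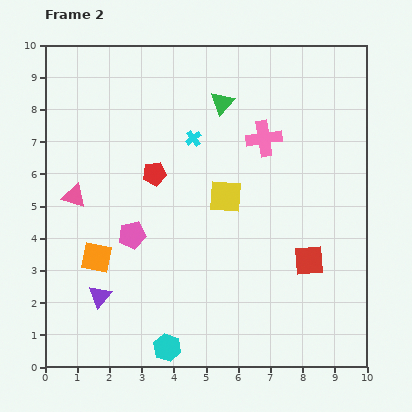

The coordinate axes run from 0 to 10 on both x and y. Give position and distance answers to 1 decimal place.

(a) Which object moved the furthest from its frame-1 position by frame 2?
the yellow square

(moved 4.0; next 3.0)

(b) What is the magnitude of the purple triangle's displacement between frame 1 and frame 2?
2.9

The purple triangle moved from (1.7, 5.1) to (1.7, 2.2), a distance of √(0.0² + 2.9²) ≈ 2.9.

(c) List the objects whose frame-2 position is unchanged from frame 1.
the orange square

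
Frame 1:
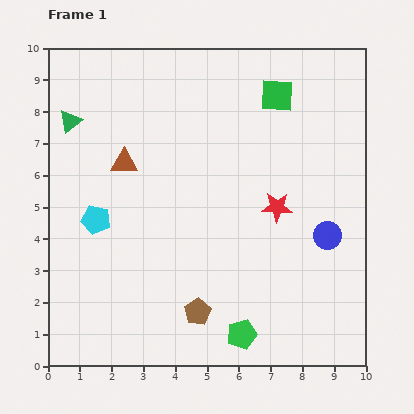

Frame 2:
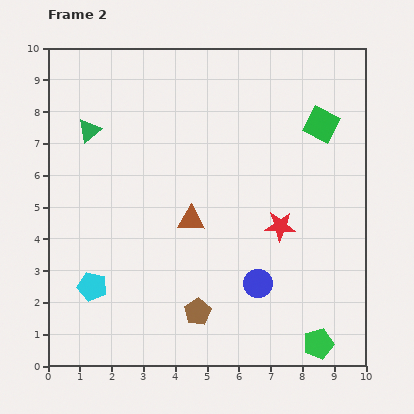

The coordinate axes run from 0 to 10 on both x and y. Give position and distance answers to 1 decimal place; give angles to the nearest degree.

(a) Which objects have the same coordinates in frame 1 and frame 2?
the brown pentagon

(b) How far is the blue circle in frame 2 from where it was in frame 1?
2.7

The blue circle moved from (8.8, 4.1) to (6.6, 2.6), a distance of √(2.2² + 1.5²) ≈ 2.7.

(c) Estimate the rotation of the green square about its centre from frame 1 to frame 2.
24° clockwise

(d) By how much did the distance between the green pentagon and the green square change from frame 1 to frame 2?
-0.7

Distance in frame 1: 7.6. Distance in frame 2: 6.9.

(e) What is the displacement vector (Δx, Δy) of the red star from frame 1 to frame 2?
(0.1, -0.6)

The red star was at (7.2, 5.0) in frame 1 and (7.3, 4.4) in frame 2.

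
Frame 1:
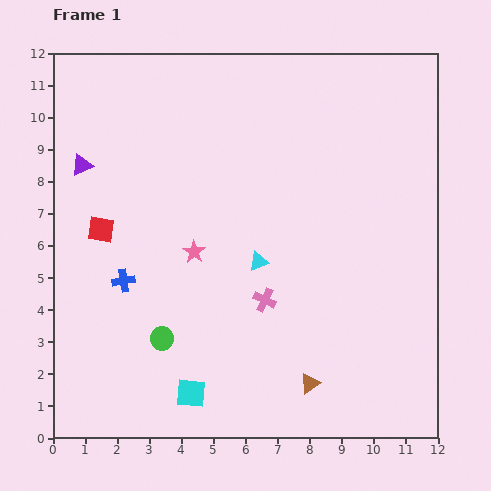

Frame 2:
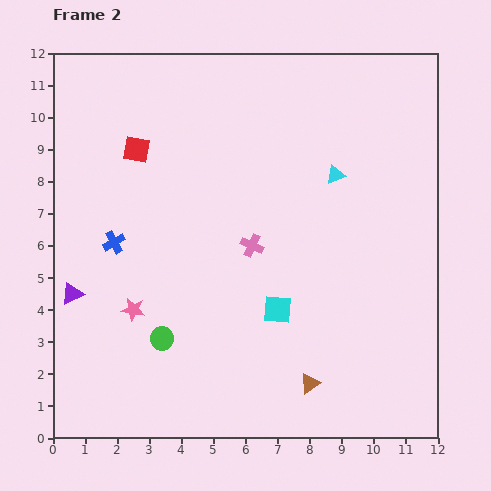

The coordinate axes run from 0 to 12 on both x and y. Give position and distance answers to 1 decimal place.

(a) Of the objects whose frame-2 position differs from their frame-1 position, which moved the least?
the blue cross

(moved 1.2)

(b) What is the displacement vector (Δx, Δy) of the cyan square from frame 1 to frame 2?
(2.7, 2.6)

The cyan square was at (4.3, 1.4) in frame 1 and (7.0, 4.0) in frame 2.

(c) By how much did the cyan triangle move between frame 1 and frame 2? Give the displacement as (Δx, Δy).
(2.4, 2.7)

The cyan triangle was at (6.4, 5.5) in frame 1 and (8.8, 8.2) in frame 2.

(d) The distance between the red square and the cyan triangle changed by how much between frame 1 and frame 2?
+1.3

Distance in frame 1: 5.0. Distance in frame 2: 6.3.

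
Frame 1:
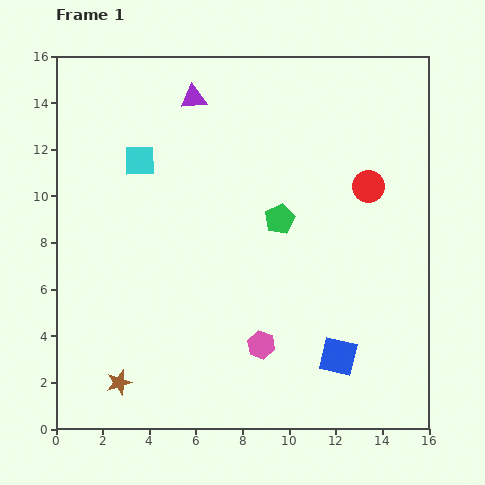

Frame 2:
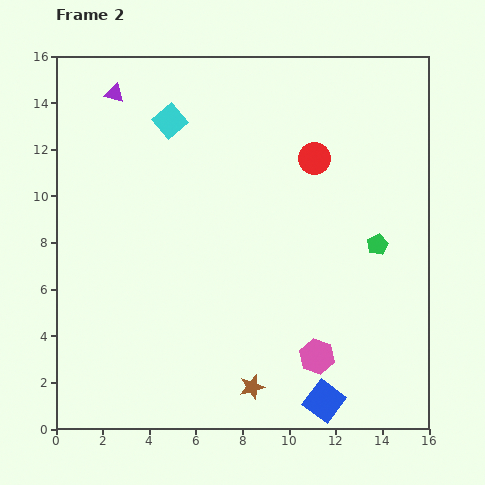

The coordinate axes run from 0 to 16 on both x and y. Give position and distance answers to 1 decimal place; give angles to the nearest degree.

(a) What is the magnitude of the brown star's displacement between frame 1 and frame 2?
5.7

The brown star moved from (2.7, 2.0) to (8.4, 1.8), a distance of √(5.7² + 0.2²) ≈ 5.7.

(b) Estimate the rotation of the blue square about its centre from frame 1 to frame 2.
24° clockwise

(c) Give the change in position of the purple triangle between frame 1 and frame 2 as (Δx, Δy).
(-3.4, 0.2)

The purple triangle was at (5.9, 14.2) in frame 1 and (2.5, 14.4) in frame 2.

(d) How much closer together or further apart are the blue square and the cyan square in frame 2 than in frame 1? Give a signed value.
+1.7

Distance in frame 1: 12.0. Distance in frame 2: 13.7.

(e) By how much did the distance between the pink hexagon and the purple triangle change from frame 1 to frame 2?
+3.3

Distance in frame 1: 11.0. Distance in frame 2: 14.3.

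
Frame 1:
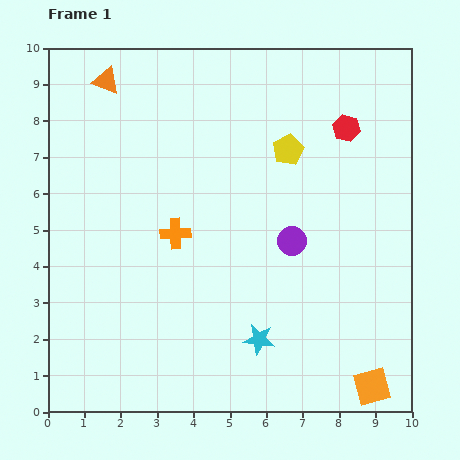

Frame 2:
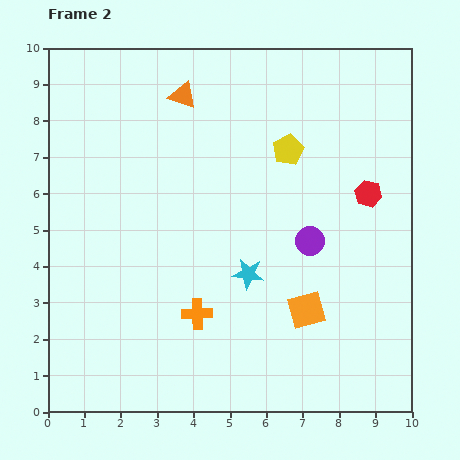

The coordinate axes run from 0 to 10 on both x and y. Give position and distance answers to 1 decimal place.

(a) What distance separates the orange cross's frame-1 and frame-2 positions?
2.3

The orange cross moved from (3.5, 4.9) to (4.1, 2.7), a distance of √(0.6² + 2.2²) ≈ 2.3.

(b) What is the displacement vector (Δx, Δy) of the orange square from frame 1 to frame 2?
(-1.8, 2.1)

The orange square was at (8.9, 0.7) in frame 1 and (7.1, 2.8) in frame 2.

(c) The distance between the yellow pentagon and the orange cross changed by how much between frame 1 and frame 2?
+1.2

Distance in frame 1: 3.9. Distance in frame 2: 5.1.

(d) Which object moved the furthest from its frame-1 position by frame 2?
the orange square

(moved 2.8; next 2.3)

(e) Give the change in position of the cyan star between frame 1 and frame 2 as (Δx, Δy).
(-0.3, 1.8)

The cyan star was at (5.8, 2.0) in frame 1 and (5.5, 3.8) in frame 2.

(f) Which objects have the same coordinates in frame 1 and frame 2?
the yellow pentagon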